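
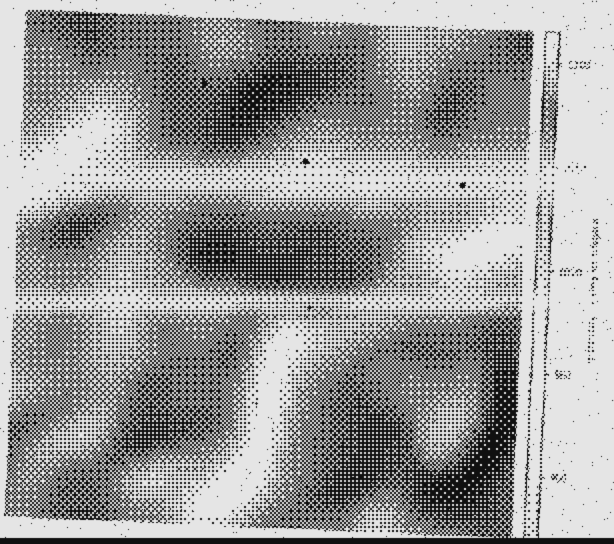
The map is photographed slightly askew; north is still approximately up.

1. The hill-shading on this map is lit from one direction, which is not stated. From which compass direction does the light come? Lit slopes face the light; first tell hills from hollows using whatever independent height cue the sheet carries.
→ NW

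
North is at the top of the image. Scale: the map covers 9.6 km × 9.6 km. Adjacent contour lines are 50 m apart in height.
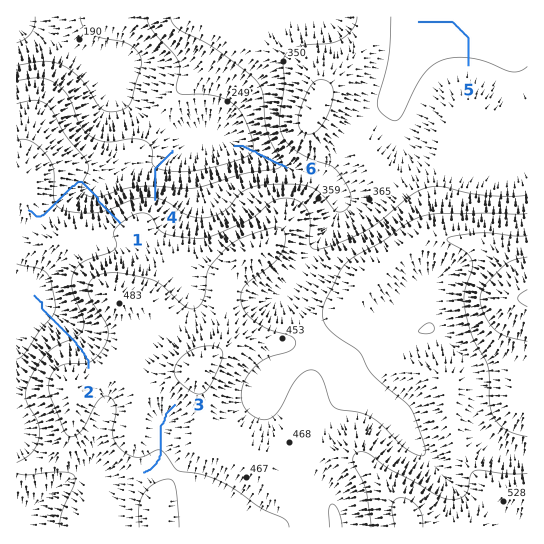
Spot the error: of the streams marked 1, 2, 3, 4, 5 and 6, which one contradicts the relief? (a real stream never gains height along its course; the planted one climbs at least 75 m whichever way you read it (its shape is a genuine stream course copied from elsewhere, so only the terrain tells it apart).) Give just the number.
1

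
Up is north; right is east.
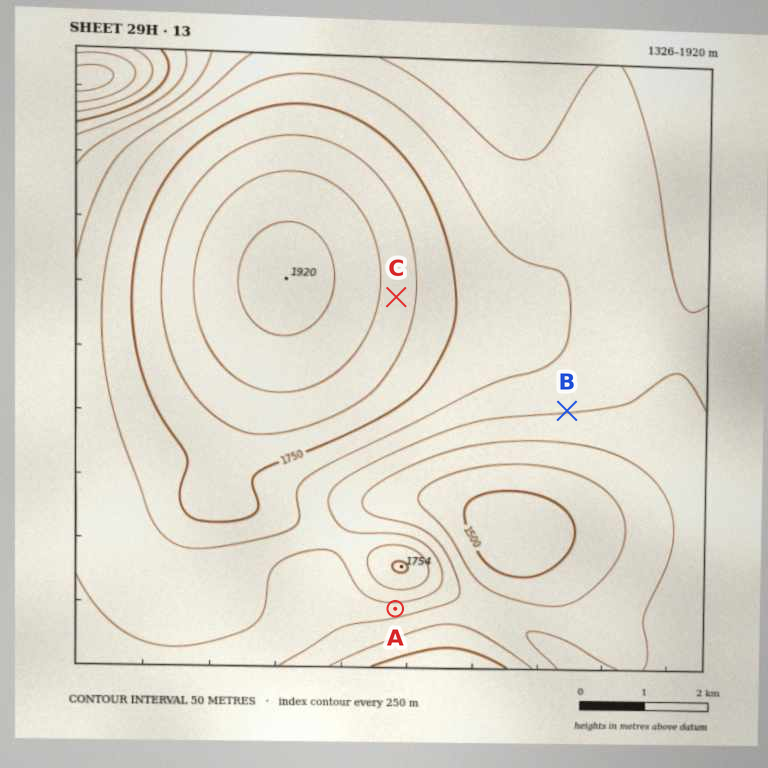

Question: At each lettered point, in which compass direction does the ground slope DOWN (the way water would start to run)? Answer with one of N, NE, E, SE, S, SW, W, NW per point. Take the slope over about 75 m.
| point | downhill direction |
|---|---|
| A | S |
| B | S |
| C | E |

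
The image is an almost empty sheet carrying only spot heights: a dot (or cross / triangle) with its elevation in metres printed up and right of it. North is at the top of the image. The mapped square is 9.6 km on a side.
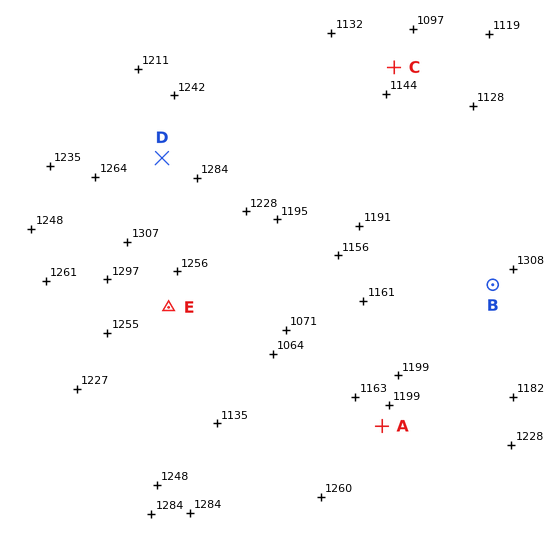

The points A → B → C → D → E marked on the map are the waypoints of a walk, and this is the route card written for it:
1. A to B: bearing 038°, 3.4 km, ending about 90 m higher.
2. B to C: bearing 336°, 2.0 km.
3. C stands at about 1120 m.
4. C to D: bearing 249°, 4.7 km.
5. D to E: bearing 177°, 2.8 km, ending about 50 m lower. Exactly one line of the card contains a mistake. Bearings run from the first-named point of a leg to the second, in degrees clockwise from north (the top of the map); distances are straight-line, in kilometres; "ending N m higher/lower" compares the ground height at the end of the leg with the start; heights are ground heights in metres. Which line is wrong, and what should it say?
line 2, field distance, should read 4.5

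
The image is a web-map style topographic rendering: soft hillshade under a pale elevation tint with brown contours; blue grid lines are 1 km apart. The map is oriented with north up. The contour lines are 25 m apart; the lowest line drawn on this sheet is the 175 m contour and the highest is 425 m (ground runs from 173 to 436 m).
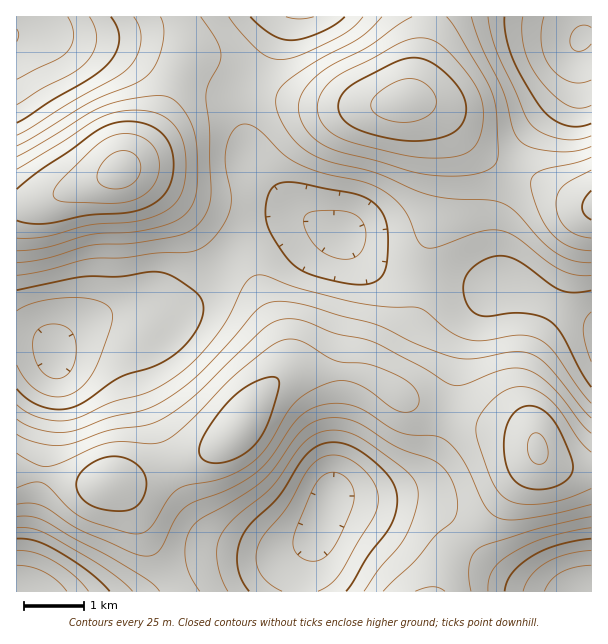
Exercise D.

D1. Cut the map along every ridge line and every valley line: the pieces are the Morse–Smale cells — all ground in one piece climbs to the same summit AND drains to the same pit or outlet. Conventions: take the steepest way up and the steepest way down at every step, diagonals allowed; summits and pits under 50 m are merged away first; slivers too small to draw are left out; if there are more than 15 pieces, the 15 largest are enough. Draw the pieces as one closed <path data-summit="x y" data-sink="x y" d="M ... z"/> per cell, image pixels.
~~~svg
<path data-summit="240 426" data-sink="54 354" d="M306 220l-24 3-36 17-16 14-28 36-28 22-7 0-18-11-12 0-14 5-39 18-13 8-11 10-6 12-6-10-10-6-21-2-1 135 25 3 49 10 30-2 26-6 58-22 17-9 20-19 19-30 21-20 13-6 56 2 19 4 17 9 0-10 23-42 7-19 5-36-28-4-21-9-23-22-7-9z"/><path data-summit="120 171" data-sink="54 354" d="M192 56l-6 3-30 69-14 19-23 25-80 30-23 4 1 130 21 2 10 6 6 10 6-12 11-10 13-8 39-18 14-5 12 0 18 11 7 0 23-17 33-41 21-18 37-14 18-2 6 3 4-1-22-14-30-31-16-22-7-50 5-16 4-8-31-17z"/><path data-summit="240 426" data-sink="326 510" d="M326 370l-32 0-13 6-21 20-19 30-14 14-14 10-67 26-34 7 14 12 6 9 19 44 25 40 36-18 43-6 29-8 21-10 11-10 16-38 40-4 20-4 24-10 10-10 8-18 12-38-36-12-41-26-19-4z"/><path data-summit="405 101" data-sink="54 354" d="M251 80l-5 9-5 16 1 20 6 30 16 22 38 37 22 14 18 6 7 9 23 22 21 9 27 3 2-2 0-12 5-20 13-31 5-27-1-41-5-15-9-15-17-12-38 4-45 0-22-3-27-7z"/><path data-summit="120 171" data-sink="17 35" d="M180 16l-164 1 1 188 22-3 77-28 18-18 22-28 31-72 0-17z"/><path data-summit="537 449" data-sink="326 510" d="M447 414l-15 45-6 11-10 10-15 7-21 6-48 5-16 38-11 10-35 14-46 6-17 5-28 15-3 2 2 3 257 1 10-29 6-11 41-39 19-25 21-23 6-10 0-8-3-6-11-7-50-12z"/><path data-summit="537 449" data-sink="591 335" d="M512 283l-9 0-6 3-16 17-15 26-8 22-4 38-6 25 76 20 11 7 5 14 5 5 22 9 24 1 1-147z"/><path data-summit="405 101" data-sink="581 39" d="M585 16l-154 0-9 44-7 27-6 12 17 5 14 8 42 42 16 10 15 6 13-27 15-21 19-21 10-17 7-36 9-21z"/><path data-summit="240 426" data-sink="17 591" d="M30 472l-14 1 1 119 150 0 8-4-3-9-21-31-19-44-16-18-5-4-33 0z"/><path data-summit="537 449" data-sink="587 591" d="M539 452l-7 13-21 23-19 25-41 39-6 11-8 29 155-1 0-120-16-1-19-4-12-6z"/><path data-summit="405 101" data-sink="300 17" d="M429 16l-144 0-19 38-16 26 7 5 24 11 36 8 58 2 30-4 7-7 6-18 10-42z"/><path data-summit="591 206" data-sink="591 335" d="M513 170l-13 30-6 25 2 33 4 17 7 7 84 40 1-116-17-6-36-19z"/><path data-summit="405 101" data-sink="591 335" d="M417 102l-3 0 9 6 11 12 8 18 3 17-1 43-6 23-11 22-6 35 28 2 28 6 32-3-9-8-2-9-4-41 5-21 13-33-21-11-17-12-34-36z"/><path data-summit="240 426" data-sink="591 335" d="M437 278l-16 1-5 35-7 19-23 42 0 9 24 18 37 12 7-25 4-38 8-22 20-32 11-11 5-2-25 2z"/><path data-summit="591 206" data-sink="581 39" d="M591 36l-7 1-4 4-4 13-4 21-8 21-29 33-9 14-12 25 0 3 4 3 21 7 36 19 15 5 2-1z"/>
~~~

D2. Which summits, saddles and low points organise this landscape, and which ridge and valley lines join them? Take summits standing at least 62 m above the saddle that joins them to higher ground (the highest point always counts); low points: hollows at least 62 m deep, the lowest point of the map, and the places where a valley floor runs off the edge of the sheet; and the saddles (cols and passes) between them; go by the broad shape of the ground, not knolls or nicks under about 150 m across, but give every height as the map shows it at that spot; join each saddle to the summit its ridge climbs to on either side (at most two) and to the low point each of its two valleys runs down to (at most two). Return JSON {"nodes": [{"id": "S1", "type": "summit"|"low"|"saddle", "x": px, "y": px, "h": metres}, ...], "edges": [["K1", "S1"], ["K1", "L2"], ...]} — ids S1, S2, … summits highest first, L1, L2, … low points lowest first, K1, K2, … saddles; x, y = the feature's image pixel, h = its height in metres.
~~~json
{"nodes": [
{"id": "S1", "type": "summit", "x": 120, "y": 171, "h": 436},
{"id": "S2", "type": "summit", "x": 405, "y": 101, "h": 412},
{"id": "S3", "type": "summit", "x": 537, "y": 449, "h": 404},
{"id": "L1", "type": "low", "x": 581, "y": 39, "h": 173},
{"id": "L2", "type": "low", "x": 17, "y": 35, "h": 175},
{"id": "L3", "type": "low", "x": 585, "y": 591, "h": 178},
{"id": "L4", "type": "low", "x": 18, "y": 591, "h": 179},
{"id": "L5", "type": "low", "x": 326, "y": 510, "h": 186},
{"id": "L6", "type": "low", "x": 54, "y": 354, "h": 191},
{"id": "L7", "type": "low", "x": 300, "y": 17, "h": 223},
{"id": "K1", "type": "saddle", "x": 41, "y": 474, "h": 352},
{"id": "K2", "type": "saddle", "x": 447, "y": 414, "h": 336},
{"id": "K3", "type": "saddle", "x": 513, "y": 171, "h": 319},
{"id": "K4", "type": "saddle", "x": 465, "y": 539, "h": 305},
{"id": "K5", "type": "saddle", "x": 251, "y": 81, "h": 288},
{"id": "K6", "type": "saddle", "x": 422, "y": 278, "h": 268},
{"id": "K7", "type": "saddle", "x": 233, "y": 251, "h": 264}],
"edges": [["K1", "S3"], ["K1", "L4"], ["K1", "L6"], ["K2", "S3"], ["K2", "L5"], ["K2", "L6"], ["K3", "S2"], ["K3", "L1"], ["K3", "L2"], ["K4", "S3"], ["K4", "L3"], ["K4", "L5"], ["K5", "S1"], ["K5", "S2"], ["K5", "L6"], ["K5", "L7"], ["K6", "S2"], ["K6", "S3"], ["K6", "L6"], ["K7", "S1"], ["K7", "S3"], ["K7", "L6"]]}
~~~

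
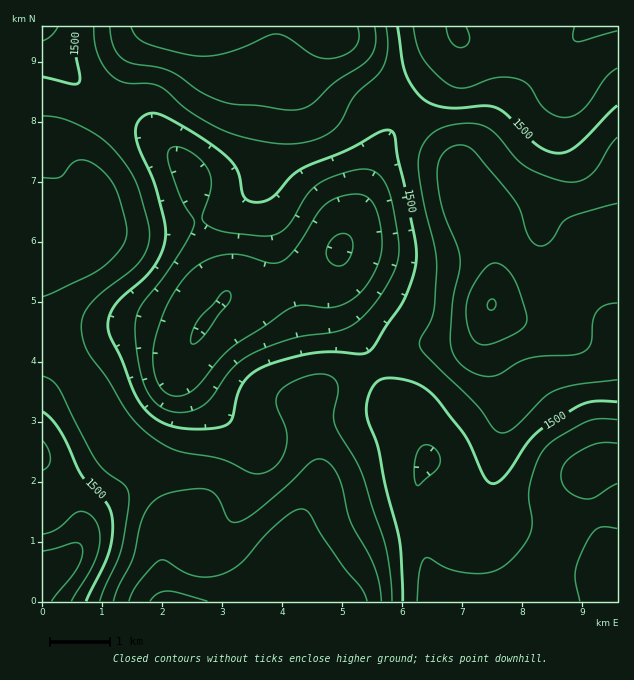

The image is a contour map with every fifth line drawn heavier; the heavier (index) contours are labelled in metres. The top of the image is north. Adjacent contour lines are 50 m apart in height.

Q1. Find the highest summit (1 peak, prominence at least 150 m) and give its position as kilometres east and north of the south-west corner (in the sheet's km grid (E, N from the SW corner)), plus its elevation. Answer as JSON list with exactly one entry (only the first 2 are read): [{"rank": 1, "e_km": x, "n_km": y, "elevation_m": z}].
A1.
[{"rank": 1, "e_km": 7.49, "n_km": 4.96, "elevation_m": 1702}]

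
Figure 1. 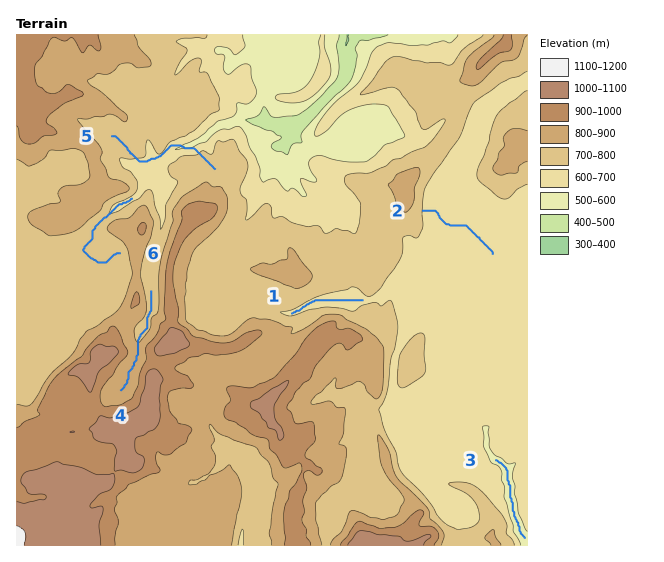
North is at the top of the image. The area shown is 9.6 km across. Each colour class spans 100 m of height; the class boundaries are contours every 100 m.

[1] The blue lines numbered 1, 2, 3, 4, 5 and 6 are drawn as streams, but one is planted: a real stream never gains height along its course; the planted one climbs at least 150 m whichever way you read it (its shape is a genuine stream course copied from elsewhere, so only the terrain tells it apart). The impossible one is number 5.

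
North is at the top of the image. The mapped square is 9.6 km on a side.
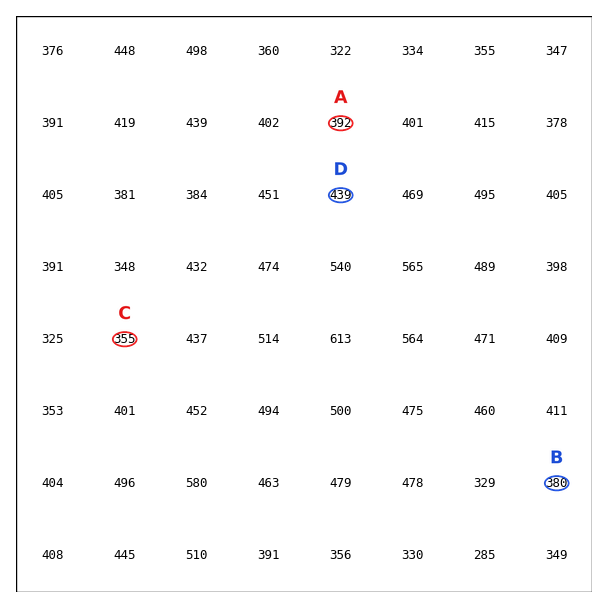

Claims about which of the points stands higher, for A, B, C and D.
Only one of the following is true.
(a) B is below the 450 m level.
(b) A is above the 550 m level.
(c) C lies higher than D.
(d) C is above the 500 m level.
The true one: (a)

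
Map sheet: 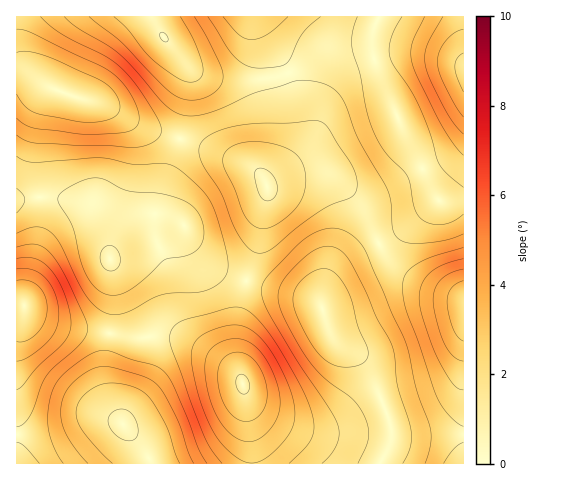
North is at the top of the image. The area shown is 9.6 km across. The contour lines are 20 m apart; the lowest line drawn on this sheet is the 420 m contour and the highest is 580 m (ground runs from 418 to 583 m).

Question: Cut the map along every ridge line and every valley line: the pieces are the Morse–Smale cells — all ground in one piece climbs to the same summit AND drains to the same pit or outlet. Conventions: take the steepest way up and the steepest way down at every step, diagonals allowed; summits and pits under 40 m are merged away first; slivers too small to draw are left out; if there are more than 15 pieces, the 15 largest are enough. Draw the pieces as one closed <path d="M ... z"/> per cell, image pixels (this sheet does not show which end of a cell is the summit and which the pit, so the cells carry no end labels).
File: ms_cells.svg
<path d="M371 38l-7 7-37 6-41 23-21 5-34 1-17-2-20-7-8-8 4 12 0 9-9 55 23 8 47 19 12 12 4 7 19-7 22-4 17 1 10 4 24 24 19 39 1 2 5-3 26-16 28-25-36-70-20-47-9-27z"/><path d="M248 281l-4 7-5 20-2 49 9 42 6 64 127 1 10-18 3-16-6-20-20-45-8-8-25-18-4-9-6-21-5-7-13-6z"/><path d="M378 244l-24 12-20 16-10 19-2 17 11 31 25 18 8 8 20 45 4 14 2 14-5 14-7 11 83 1 1-164-37-14-20-11-18-15z"/><path d="M21 72l-5 1 1 127 33-3 17 2 22 7 6 7 10 16 5 27 6-21 13-14 16-7 25 2-7-5-2-9 4-22 14-37 0-5-32-9-41-23-52-16z"/><path d="M113 333l-4 1-3 22 0 28 3 14 11 22 22 27 10 17 100-1-1-26-7-52-6-11-7-7-30-20-20-9-9-2-38 2z"/><path d="M153 16l-136 0-1 55 10 2 28 17 52 16 41 23 33 9 6-27 4-36-7-15-22-27z"/><path d="M24 305l-8 1 0 157 135 1-9-17-22-27-11-22-3-14 0-28 3-22-49-8-27-10z"/><path d="M161 214l-16 0-13 5-13 12-5 8-5 18 4 19 0 38-4 19 25 5 19-2 19 0 9 2 32 16 18 13 8 9-2-19 0-29 2-20 7-27-23-8-16-10-16-18-7-20-9-6z"/><path d="M463 16l-84 0-7 20 1 20 9 27 20 47 33 65 6 7 23-1z"/><path d="M50 197l-24 1-10 3 0 104 8 0 9 11 27 10 49 7 4-19 0-38-8-47-10-16-6-7-22-7z"/><path d="M319 174l-19 1-33 11 1 6-9 52-13 36 62 17 10 5 3 4 3-15 10-19 20-16 25-13-15-33-8-11-21-20z"/><path d="M378 16l-224 0 0 2 13 23 27 30 27 8 34 1 31-6 41-23 29-3 11-4 5-6z"/><path d="M180 138l-17 50-2 14 1 7 3 4 19 12 7 20 16 18 16 10 22 8 14-37 9-52-1-7-4-7-12-12z"/><path d="M440 200l-35 28-26 16 10 16 18 15 20 11 36 14 1-98z"/>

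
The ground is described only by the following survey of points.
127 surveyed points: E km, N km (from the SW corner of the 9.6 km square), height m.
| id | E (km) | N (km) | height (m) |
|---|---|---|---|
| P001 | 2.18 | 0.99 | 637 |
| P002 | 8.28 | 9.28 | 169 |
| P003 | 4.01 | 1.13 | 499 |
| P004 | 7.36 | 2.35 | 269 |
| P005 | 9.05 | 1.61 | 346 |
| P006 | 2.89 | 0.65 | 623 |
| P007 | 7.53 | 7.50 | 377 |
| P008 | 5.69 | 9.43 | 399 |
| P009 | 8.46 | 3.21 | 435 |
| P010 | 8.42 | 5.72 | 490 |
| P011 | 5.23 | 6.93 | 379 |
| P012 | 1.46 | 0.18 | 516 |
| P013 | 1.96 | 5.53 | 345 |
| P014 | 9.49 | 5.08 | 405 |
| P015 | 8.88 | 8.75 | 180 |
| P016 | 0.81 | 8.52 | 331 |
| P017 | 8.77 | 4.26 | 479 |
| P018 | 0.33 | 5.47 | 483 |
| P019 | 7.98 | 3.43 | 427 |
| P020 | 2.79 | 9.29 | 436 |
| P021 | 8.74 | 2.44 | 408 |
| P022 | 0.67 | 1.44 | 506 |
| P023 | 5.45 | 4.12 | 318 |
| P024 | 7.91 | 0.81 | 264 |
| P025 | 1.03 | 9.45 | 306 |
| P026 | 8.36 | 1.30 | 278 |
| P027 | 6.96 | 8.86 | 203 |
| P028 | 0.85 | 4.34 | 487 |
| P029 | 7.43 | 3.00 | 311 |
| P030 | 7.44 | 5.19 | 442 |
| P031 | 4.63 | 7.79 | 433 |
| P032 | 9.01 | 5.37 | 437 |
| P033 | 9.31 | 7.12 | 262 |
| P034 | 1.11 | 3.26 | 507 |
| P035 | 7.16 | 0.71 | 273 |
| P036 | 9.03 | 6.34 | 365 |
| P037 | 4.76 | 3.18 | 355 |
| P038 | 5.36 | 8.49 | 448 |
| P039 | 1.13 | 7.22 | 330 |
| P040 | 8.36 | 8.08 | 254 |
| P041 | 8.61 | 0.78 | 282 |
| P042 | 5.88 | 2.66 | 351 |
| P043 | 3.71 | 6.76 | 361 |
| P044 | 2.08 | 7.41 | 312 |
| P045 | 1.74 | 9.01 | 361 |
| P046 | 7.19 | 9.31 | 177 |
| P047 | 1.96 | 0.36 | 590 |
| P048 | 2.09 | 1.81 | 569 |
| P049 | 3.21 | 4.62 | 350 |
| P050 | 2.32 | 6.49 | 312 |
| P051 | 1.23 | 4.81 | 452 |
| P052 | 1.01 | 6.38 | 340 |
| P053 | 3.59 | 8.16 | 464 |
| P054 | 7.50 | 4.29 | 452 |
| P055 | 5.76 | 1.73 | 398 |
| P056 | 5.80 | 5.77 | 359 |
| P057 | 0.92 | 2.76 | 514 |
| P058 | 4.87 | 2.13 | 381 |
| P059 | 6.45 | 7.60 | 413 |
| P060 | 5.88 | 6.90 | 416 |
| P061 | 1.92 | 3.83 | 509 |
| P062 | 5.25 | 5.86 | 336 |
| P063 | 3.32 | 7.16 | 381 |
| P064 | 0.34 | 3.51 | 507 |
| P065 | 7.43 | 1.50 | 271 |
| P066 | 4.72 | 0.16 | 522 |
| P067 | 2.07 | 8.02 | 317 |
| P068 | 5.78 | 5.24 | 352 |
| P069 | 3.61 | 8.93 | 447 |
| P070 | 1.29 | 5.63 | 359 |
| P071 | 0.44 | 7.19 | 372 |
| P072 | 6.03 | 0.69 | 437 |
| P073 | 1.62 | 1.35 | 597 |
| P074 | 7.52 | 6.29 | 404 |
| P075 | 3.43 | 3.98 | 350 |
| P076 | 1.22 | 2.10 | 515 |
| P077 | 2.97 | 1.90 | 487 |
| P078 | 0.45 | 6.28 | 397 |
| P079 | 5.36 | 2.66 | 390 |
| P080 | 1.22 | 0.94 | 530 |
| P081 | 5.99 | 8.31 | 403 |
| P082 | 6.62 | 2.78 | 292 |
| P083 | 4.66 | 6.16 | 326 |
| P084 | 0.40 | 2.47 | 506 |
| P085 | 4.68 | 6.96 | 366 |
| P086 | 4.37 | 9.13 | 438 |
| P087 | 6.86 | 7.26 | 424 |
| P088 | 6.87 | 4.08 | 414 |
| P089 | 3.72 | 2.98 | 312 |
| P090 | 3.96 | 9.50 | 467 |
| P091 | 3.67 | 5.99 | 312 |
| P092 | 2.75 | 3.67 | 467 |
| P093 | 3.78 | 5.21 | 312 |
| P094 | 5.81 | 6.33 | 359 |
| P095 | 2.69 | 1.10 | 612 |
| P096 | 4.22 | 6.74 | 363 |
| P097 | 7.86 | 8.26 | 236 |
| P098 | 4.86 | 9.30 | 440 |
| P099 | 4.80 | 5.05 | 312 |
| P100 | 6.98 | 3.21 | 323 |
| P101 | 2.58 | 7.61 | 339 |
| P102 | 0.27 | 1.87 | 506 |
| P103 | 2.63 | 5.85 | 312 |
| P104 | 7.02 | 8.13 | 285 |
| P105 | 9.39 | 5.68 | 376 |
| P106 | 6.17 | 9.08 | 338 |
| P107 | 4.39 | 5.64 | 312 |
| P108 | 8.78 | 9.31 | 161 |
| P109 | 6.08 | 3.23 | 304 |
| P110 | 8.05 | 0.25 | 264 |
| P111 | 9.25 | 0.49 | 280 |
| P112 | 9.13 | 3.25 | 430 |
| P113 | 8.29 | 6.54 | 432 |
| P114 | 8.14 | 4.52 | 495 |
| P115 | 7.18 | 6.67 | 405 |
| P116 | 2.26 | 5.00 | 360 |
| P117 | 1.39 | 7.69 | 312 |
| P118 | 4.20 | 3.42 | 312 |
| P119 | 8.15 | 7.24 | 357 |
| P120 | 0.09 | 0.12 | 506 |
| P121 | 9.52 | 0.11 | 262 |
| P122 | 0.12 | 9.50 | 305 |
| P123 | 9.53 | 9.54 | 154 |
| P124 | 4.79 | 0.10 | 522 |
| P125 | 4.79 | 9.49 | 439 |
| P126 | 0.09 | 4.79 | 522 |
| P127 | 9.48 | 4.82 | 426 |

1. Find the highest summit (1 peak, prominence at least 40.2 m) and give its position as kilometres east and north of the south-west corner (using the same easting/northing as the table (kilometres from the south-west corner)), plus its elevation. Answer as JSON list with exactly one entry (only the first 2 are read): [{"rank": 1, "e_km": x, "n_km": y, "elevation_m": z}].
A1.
[{"rank": 1, "e_km": 2.26, "n_km": 0.91, "elevation_m": 637}]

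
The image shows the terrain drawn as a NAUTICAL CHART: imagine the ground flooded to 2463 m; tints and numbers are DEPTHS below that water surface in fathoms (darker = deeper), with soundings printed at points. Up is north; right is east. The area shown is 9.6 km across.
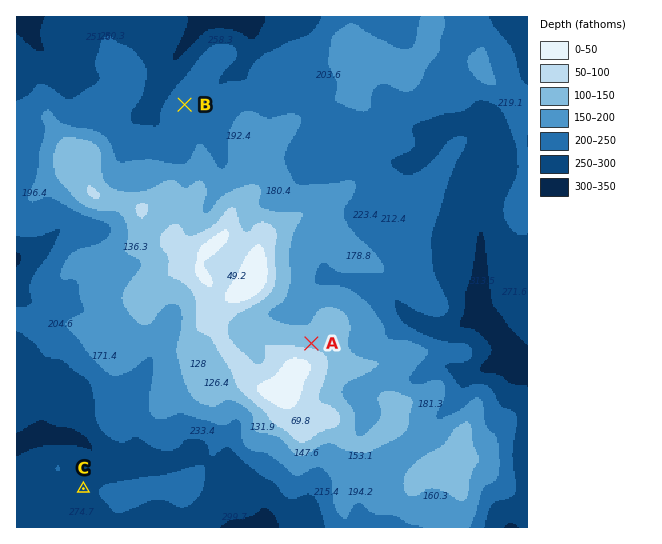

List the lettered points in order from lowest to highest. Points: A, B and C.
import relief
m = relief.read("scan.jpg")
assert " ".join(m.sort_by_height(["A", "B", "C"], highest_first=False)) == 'C B A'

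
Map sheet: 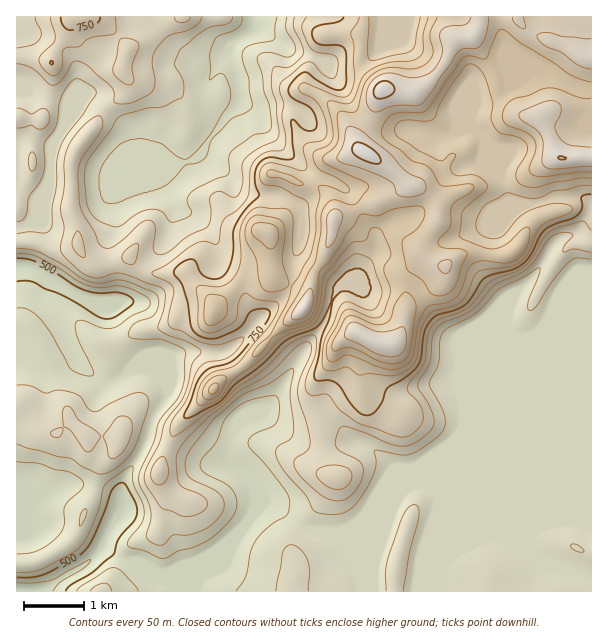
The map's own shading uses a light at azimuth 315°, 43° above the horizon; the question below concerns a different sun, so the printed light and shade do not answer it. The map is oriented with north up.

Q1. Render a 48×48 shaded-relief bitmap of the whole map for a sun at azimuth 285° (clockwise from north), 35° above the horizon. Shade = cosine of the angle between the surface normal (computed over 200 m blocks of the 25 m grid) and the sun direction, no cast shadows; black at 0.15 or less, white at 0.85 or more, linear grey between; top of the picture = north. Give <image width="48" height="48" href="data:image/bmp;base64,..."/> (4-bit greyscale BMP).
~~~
<image width="48" height="48" href="data:image/bmp;base64,Qk32BAAAAAAAAHYAAAAoAAAAMAAAADAAAAABAAQAAAAAAIAEAAATCwAAEwsAABAAAAAAAAAAAAAAABEREQAiIiIAMzMzAERERABVVVUAZmZmAHd3dwCIiIgAmZmZAKqqqgC7u7sAzMzMAN3d3QDu7u4A////AGaL3cl4iJmaqqq6qYmZmrl4mZqpmZmZmWVGrNuIiZmZmru6qYiZmrpomaqpmZmZmZhkR8ypmYiZmru6qYiZmbp3mZqpmZmZmbu5U2vKqXd3iau6qYiZmbt3mZmZmZmqmarMpDndyXd2aKu7qZmZmauXmZmZmZmqmZmsxya97JiGVYq7qZmZmauniZmZmZmZmZqryUON7amHZWiru6mHiZu4iZmZmZmZmZmrymN87KmYZWiau7qGWJqpiZmZmZmZmZmau4R824iId3iau7qWRomZmZmZmZmZmZmZqpZs/GVoiImrzLuXRHmZmZmZmZmZmYmZmpdI7XRXiZq8y7qYZXiZmZmZmZmZmZmZmZlkvpRWiZq7u7qYiIh3iZmZmZmZmaqZmZqEfcZFeKq7u7l3iZhlV5mZmZmZmaqpmZqmbOkzV5qrzLmImZl1RYmZmZmZmZmqmJuoav1xFYmrzLmaqJmGRXmZmZmZmYirl5u5d9/mAEib3amrqImGVomZmZmZmYiamIq6l6//QAR53bmrqHdlZ5mZmZmZmZmZmZmqmZ3/swE2vtmamHUzWJmZmZmZmamZmamJmZz+24ITffyImYUQJomZmZmZmamYmqmImZvcvesgOf+XmYYABYmZmZmZmZmIm7mYeJq6id+hFN/pmpcQBYmZmZmZmZmIq6q7qZq5ZGzqIV79qZkwA3mZmZmZmZiJqYrNzMvMhEbfwwb+mLxgATWJmpiZmZmZmIm8zuzepUae/AC8it2UMxAnmqiJmZmZiIiave3dp3iJ3lB6m+2ohjACerh5mZmJqXZ5mrzKqpq4nZFJm9ypqEIRNqp4mZmauoZ5qruYrMu4jLMmnNyqqUJEITmGiZqrupmpisyonNy4a9gki8y6qXVoYQOXaImruXm6d7zJnOymWuxDebzKiZiJuAB6mZmsyHi8lpvLve2mOO50aKu6h3eJzFAoqpm8yGist4q8zf63SN+lZ5qrp0WJrKQkeXi9pWmruYq8zO65id+3iHiauEV4mrqGRHi9lGmaqqu7us26qs25uph4mGVXiZmYZYispGmZmau7us66qqqau7qXeJhmiZdndqeMlGmZmZqru9/qmZqqqqqYZ5mHrLhlVrh8pFiZmZmavN/qisy5mYd4eIiZrNyXZrh8xTeZmZmZvM3bzd3cqGZ3mpiJm97Jmah72TR5mZmIq7vN7b3+p2eImamJms24mZhozHRomZqHmrq+6639l2aIiJmrqaqHiYl2nLdniZmHiarO2r3sqWV3Z4m8y6mHiJqHmrqHd4mIiJvO2r3L24Z1NYmszLuXiKqXibuodniImJve66md/qiHMmm7urupmZqmaaupdnd4mJvd7Ieu/8mZcze7qaqpmaulWaundnd4iazMzJi93cqrtzWqmZmqqqy3aJq4Znd3eby6vbm9ubu822V4iZqqqqvKh4m5dmd3eKuqvdqbp5q97JdliqqpmarMl3iJmHZmZnm83duql4m+7Kl1iqmZmarMp2Z4mahVZUes3cu8qImt7LuXmZmpmQ=="/>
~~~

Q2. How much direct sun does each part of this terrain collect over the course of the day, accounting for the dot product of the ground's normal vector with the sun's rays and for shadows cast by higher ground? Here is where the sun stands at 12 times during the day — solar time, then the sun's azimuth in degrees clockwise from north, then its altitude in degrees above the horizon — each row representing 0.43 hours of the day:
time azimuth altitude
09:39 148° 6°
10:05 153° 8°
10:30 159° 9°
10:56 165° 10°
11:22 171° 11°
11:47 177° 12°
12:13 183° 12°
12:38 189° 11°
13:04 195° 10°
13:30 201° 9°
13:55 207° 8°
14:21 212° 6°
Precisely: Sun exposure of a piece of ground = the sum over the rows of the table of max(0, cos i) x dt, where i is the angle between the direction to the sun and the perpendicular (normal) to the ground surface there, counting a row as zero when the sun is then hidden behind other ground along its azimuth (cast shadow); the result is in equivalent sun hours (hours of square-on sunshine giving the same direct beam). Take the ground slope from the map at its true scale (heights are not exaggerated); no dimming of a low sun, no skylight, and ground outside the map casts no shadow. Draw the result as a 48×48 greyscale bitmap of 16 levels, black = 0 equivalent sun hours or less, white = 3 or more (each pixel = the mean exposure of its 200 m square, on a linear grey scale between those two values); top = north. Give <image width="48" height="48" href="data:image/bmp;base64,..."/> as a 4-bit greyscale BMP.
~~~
<image width="48" height="48" href="data:image/bmp;base64,Qk32BAAAAAAAAHYAAAAoAAAAMAAAADAAAAABAAQAAAAAAIAEAAATCwAAEwsAABAAAAAAAAAAAAAAABEREQAiIiIAMzMzAERERABVVVUAZmZmAHd3dwCIiIgAmZmZAKqqqgC7u7sAzMzMAN3d3QDu7u4A////AKpiERIzIjREMzREREREREVUREREREQzNP7YIAARNEREQzREREREREVURERERERERTScowATWJZURDRERERERDNUREMzNERFZwAFqSA4qpiYVDM0QzRERDJVREQzM0RWVBABOHMSV3iZlUIiIiNEREJFREREREQzIkMzNYUgE2iImFMhE1ZlREM1RERERERDNERERHcyNWd3d2QyNGiIZEMkVERERERERFVDIUZWd2VEM0RERWiqhUQiRERERERERFVUIjd4mWMAASRFeJmpl0RDRERERERERGZnd4q2R2MAATRniYZVZ1RERERERERERIiJmYi3ETQyM0Z3dSEAJFVURERERERERJmph2WIITZmVVZlMSIQAnq5VERERERERGd3ZlVWMkiHZUQyEkRDSLu7pkRERERERFVEUyM0Qzi5dUMhNFVYzJiIh1RERERERGQjQQESUxOtuFQzRVVqqXVVQ0RERERERFMzIhEBMxA9/pZUVmZ4dlQiIkRERERERBIhASEBIiElzeynVXh2VVQhE0RERERERAEhESQxESIhF+7KUlqWZoqWRERERERERCNDM0ZkMzMwAG3acie4et7rhURERERERERDNGZmQzQgAAXclCSrvdy4ZERERERERFRDRmVXh4l2MABLyVNs2mZmVERERERERFQzVCAUibqc2kAG/8MVUQA2d1RERFRERDIkQQAAAUZWqnIBj/QRAAA3vepURGVERBIzEAAAATRERVZjE5UgAAEmv/+1RFZERCIhElVEVkNTAleoMCQgAAEkm7q6VDVURBISff/t3JdRAEZ3QRQxACRFZ4ecyUN1RBJr3brLhVUwACVUERdjEURWdmee/8RnRKvtpzNnMAARADVUEReodjJWQkir3+lImex1ZSESUgABEkd3MSSZl1VEIAEhFJpUmxESMzIANBAAJFeGQjNohmUiVSAAAEq2RUM0UhAAAiEAIiIRM0RXaHMiR2MiIBjvx2RFQQAQABIjMgAAE0MjaZhlREZTMhFZt0RDMyIhABNFMQAAFVIAI1m6Y3qXVFQQFUZDRDMzMiIRABI1eGIBMzVmQiV2aKuqq1dURENEREMhATN5URNpmZchIQABRXrd3kVEVlREREQyIzIAAEm6u3IAAiETQias3UNDOZVEREVUMxAAAkEldBAAATVEQyNCElRTFJhlRVZkMhEAAgASEAABIhFFeHYwAJeUEEh2VWVVMhEAMgFCATM0VURXrLgzIkNEMQWJh2VEQyESQjVRFXirhERFVlVVVAAUMhSLqXVDRCI0RncgJ6vMlkREIQEjNDNGRDRoh2UyMzRWaGEAFHdmmWRGQQAAI1aad5mGVEQ0MjREEQAAEBEASZVWRDITV5qpiHVUMzNFMkZSAAABMAAABpmWRERXmlQjeWQ2VVVUMkQgAAETMAAAE4y1RFeZdSEDh2ZCVnZlVDAAA3qWMQAARXqWVpl0IkNGiZhBJIqpiWICV1NEMhABMyJGeXQjNERWZ3ZDRFiYmWMzMxABIiERIRE1ZkM0RA=="/>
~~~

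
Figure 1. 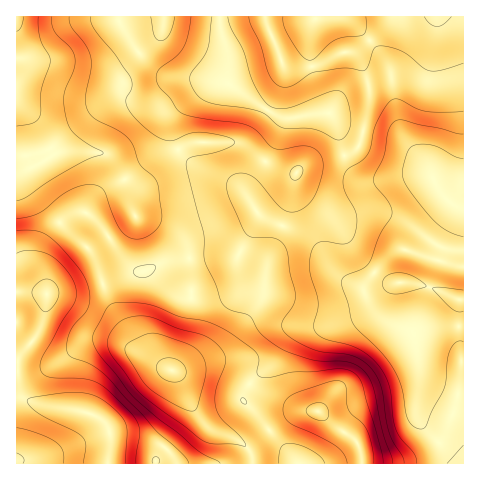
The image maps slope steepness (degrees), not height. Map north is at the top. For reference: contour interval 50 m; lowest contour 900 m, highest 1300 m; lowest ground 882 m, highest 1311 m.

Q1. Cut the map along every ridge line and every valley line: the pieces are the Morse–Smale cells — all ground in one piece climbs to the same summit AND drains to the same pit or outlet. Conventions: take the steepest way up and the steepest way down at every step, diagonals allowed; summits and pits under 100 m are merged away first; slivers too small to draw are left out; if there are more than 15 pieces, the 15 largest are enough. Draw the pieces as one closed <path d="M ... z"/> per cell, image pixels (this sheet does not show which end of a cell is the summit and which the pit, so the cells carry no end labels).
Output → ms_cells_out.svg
<path d="M463 16l-344 1 1 7 17 28 23 20 14 5 22 1 24 5-10 2-9 6-27 24-2 18 3 10 4 9 13 11 45 22 11 12 11 20-22 39-36 0-27 4-14 3-15 9-7 0-11-9-18-25-21 11 8 14 11 34 28 49 25 19 14 6 4 5 12 27 10 16 11 11 21 7 13 8 6 7 2 12 211-1z"/><path d="M118 16l-102 1 0 155 18-6 27-15 40 1 8 4 18 27 8 34-27 20 19 26 11 9 7 0 15-9 14-3 27-4 36 0 21-35 1-6-3-5-19-25-50-25-8-8-7-19 2-18 27-24 9-6 10-2-24-5-22-1-14-5-23-20-17-28z"/><path d="M84 212l-13 2-9 6-10 10-9 14-3 6 0 14 5 15 1 14-30-1 0 171 236 1-1-12-6-7-13-8-21-7-11-11-10-16-12-27-5-5-30-18-8-7-28-49-11-34-8-14 11-5 9-8-10-14z"/><path d="M88 151l-27 0-27 15-18 7 1 118 29 2-1-14-5-15 0-14 12-20 17-14 9-4 11 2 20 22 26-19-8-34-12-19-10-10z"/>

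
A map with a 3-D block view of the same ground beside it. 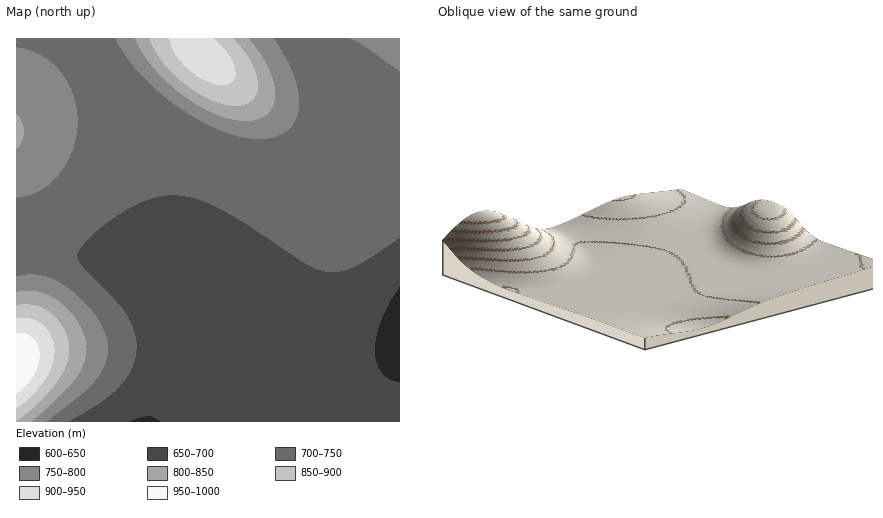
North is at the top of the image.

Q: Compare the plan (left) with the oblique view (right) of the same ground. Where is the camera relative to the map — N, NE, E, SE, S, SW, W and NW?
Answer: SE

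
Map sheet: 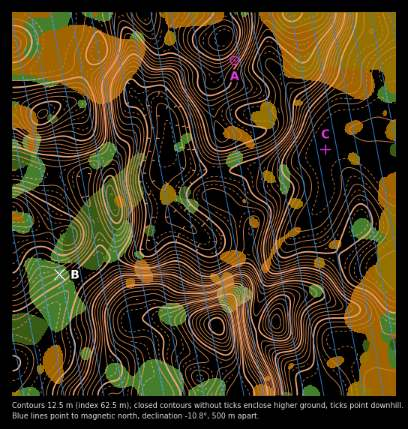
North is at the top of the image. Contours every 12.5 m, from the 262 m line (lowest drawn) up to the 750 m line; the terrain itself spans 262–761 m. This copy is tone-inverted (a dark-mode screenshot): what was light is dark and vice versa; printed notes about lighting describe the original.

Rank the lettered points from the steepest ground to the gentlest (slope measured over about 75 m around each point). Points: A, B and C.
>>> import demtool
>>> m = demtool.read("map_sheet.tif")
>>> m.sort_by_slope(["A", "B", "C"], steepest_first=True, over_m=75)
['A', 'B', 'C']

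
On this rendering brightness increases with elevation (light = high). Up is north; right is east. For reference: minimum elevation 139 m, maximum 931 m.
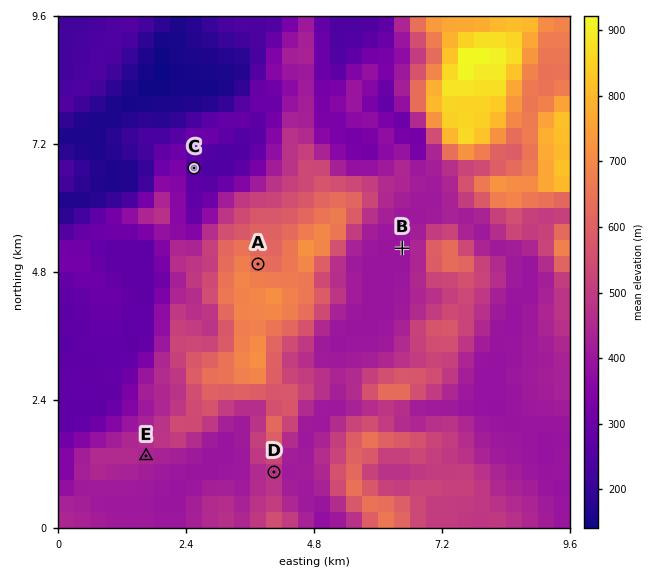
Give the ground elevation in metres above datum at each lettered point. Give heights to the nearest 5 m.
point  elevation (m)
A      635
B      400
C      260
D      485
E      440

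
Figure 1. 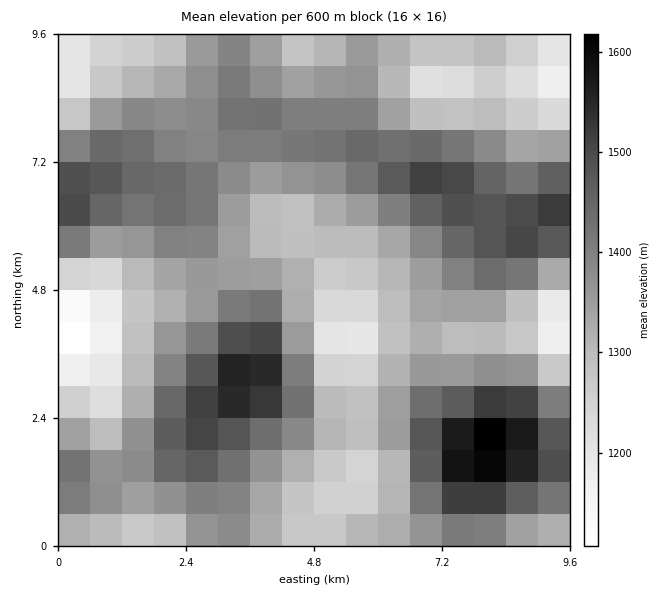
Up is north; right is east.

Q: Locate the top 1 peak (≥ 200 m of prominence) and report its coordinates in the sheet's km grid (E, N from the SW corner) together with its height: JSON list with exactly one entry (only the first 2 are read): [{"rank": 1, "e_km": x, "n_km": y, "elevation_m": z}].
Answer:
[{"rank": 1, "e_km": 7.96, "n_km": 1.84, "elevation_m": 1639}]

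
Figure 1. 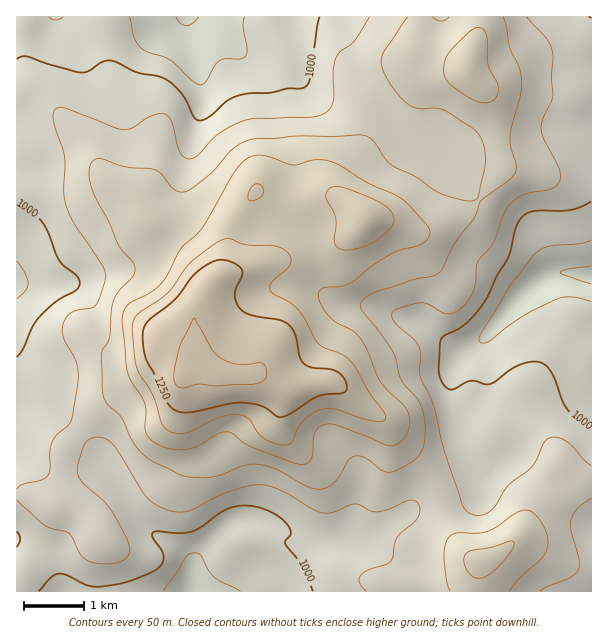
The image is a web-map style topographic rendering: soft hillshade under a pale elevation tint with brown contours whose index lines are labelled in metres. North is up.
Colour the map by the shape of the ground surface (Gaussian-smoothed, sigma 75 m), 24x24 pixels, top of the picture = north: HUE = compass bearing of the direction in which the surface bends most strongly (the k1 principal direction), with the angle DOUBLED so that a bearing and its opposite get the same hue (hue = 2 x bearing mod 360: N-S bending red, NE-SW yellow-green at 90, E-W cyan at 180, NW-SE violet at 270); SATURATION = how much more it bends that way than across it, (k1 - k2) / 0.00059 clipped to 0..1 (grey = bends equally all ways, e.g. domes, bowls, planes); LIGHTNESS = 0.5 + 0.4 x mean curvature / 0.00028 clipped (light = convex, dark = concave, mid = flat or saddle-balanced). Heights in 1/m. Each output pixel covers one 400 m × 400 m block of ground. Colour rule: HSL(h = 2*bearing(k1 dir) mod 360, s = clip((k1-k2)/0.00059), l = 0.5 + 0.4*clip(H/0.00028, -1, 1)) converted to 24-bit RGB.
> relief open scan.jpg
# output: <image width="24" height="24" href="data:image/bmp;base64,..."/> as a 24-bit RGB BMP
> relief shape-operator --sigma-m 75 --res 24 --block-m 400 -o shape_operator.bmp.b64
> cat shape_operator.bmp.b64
<image width="24" height="24" href="data:image/bmp;base64,Qk32BgAAAAAAADYAAAAoAAAAGAAAABgAAAABABgAAAAAAMAGAAATCwAAEwsAAAAAAAAAAAAA7OfZcTObjzcxqqEkgp0lvbYzJJQwFShdsLtrXYhohmJ/VUt6hbWqnrPLmarXoZTTbFzQSxrG2bup2ciwrYBvSUtnXqCYmbfJ3YBoiSN7rW/C3s3izfP3m7Xv7TLQCzZIwaWNo1+ZWHyWY72/VMCMhKNffGNNn1tTZlWAIjCS2vHq5tP48rfneY3FftDVX5fBdkYincFULNnB2fLby1pzMAMSsBMNPswxB2AzWaK/mk+9gzg2kHgkT3UpcIRMT51ZY1+WJdmvQPtbSSiE/Mnh6r3lr2OHWzs3iMTkzeXpWbPGs8lkdwdTtzCltL2rzZeTP2csGjcOX1woZz81x9RePK9mTZJrc6E+M1Y8hM08WJIqESIerb0o6nhXxkFzqEdwj5TFtmVKjpRejllUbhtzpYdnuZyJwHqjzozHRWejSzVenZBJqu+uc5y5MC+Dy6dxPXlrZ+BxVGiWMEhnRKhvymZpvj9ToLXNfD9ByJV3oaduXzteZxhW1IIppKsaO6Qku2O2vhiXdytRpv+5dOjNlD2QTR9M5tZlSc16SN+SVy2Cj1tsNHFBdkhB5uvPbMfUY3KGp7iIzFB8aiVfIzut77Pw6sjFnM9YDCcadRig2efyp/+QIhETQwwfjmQ81vrRmunBHpe2MRxqroendm6gOb6nneaLkEVua3dlgpthqzqlyoLDI3qZYRI9/9ex4H+WlS2rBlAwe+sf/KmKMxdOK6qvzP/00fb64NrsLg6YQSx7aJiSpXZ/bK9Wi5Q/fmdQbIyXdJt8QDNxx6iOcwB1K4+Y6PbVnJXbzLP1rrP7iNjx1dz2zbb/zPn/de7QZn86to4sNwxPakizVW+ntoCls5uTcpGSj2tjf2CeklNVRzNWZctYQQB+4/jTnuiIo3uYdbC2gHWwxruZL7BEJsXJ4cSvrjllmVGEv2ZYL11tG2pYdVCVm4Buu4mEol+BnnyKdEakwFzHhr/XCz3iHQNs7/bVj7aMprKCV5l9W4iixqO4z9+/IGZvmXFHv6qWWWy0yWCxqwA7MVgGBS4Xf55omoJzr3SChJ5zTWusaXvO1OzvQABohP/40uX5/8D03KqTUrVVNJuFabaL252EdDZ6Z4Yom3sRMA4DLRUGyiA87OTEBnZDAUsyrHmvt4S1xKjPZXExTnEWPzYLGVVjcvU4CykKqiFd/8zP3JZzO2MlMEISlG0OUxQWsVccjVwqaUqbVlukT9Wg6uDW0ZbUCUQ2AUscTs9gjNVJVFF8p1dUenFHP3Uwd5oUOWoeAkIl4Oya+tHm0pv6qWPfmXq9eju0wJiHoXRXXXeJdm2UadJuW5pJ0zk/jm6wHWxrJi8EPzYATkpojW1umG2IZ3yUrqWSc7BjDKpoFm0j/7ISa0YfoVdHqFN1bUKg6mbK6puHNJiJcb7Dts6hZkeBtsV+Tquybiehi1+4mam3VWZ0X4qQmIKQcJmQga+YvuDQU4e/JkBo1nhvxndiaHhVlGVmVll5OziO1/TizNP/ZqXzrXjWvVnh47OhbDQ3MyI2g4lOhqNmf4m/R1y3pX6plK2KgtmvlbeAQGyNQjKgVU2l77e7isnIRWjPnmfSrP/xmvHB1C+WoS5taz5Ni0pk33eJ60ChOEyjgdrHc6nIh45jRVNqcY2kx+7Tcp/CvIeSQJKhJThyUU6U5N/N3b/YQTCEcsSTrNdfYTQbWTolgkA5e1lje3J+k3GJ47jQiqrpkp7OZlukmoWcW1OCUtd0l9F4YEpcq39Pwr8+DixSVquUitd9xWeOjG7Ei6C7uD5lpUpdfF1vfmptfn95eWt4jXhdqd5uXHZzh19uim94g2RefLmhhtaplmRoektwmpl22t+cADBPpaFmiLhVd4dcepJlgkBhtiZEuHNbhmV+j25ed2ZXczEvorUvqeFZRl5Yb1JLkpJQerSfh9irbpOYg0Vub6CWirK03evUCgJQUZs/ma5zg11Qdmw5Pxkux344ubqFizlorHxgfjRlplFIvvDFmMumQl6cWUyptaCzutrGdI+pgUx+n2ygd8iedMK5zZhqMQc8brhQfn9EiDItnIlLOyRnttygnD2ArXKciZ+rVyzd2fLskOq0wIW9a0acS1+Dm7CHwNpMclFlflR2nbNneclGN2M2nC41Vy9/sat3ZzRSg7ZnUXe2MjCTp82Gbkyuo5O4wpmfGY/X6sO547ODP31ul1StX2elrpaE0OGkNkN3jF+Aur6Ou7J0Q1NkS3BIQUBzoVRce2url82VPS9+VH62ZbxvYV+TbnCN19ShMFhwqahF9+XUVHC6TleacX6plpC6"/>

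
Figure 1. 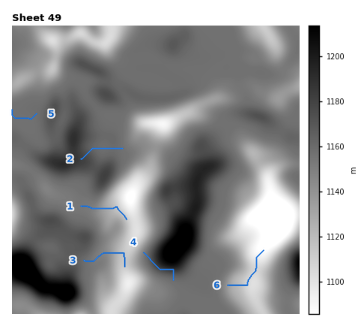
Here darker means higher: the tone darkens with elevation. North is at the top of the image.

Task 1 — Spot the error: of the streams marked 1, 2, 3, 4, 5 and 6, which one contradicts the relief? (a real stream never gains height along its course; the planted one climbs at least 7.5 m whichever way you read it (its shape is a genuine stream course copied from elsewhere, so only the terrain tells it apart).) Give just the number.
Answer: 4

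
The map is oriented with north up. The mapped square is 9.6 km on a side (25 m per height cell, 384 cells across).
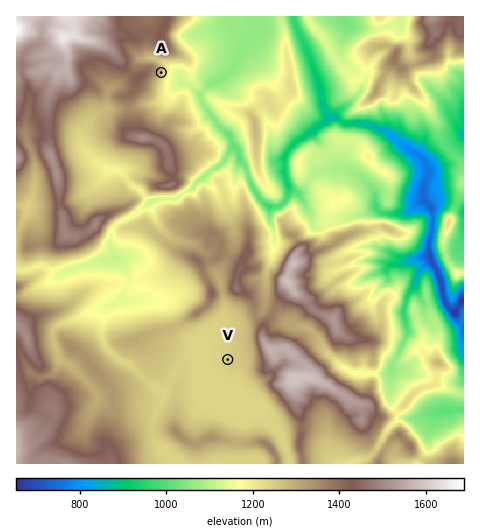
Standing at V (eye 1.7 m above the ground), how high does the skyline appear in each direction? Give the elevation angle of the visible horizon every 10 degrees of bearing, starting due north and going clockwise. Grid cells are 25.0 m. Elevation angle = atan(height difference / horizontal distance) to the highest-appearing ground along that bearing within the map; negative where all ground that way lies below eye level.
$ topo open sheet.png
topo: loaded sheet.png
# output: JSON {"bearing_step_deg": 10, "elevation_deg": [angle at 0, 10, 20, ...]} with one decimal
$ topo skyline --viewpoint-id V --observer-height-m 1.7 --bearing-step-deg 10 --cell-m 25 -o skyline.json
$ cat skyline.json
{"bearing_step_deg": 10, "elevation_deg": [4.1, 7.7, 6.0, 5.1, 9.0, 13.5, 18.0, 19.2, 18.8, 17.0, 14.0, 13.6, 11.0, 5.2, 4.0, 0.7, 2.7, 1.5, 1.8, 2.9, 2.3, 2.6, 2.4, 3.5, 3.3, 3.8, 3.1, 2.9, 3.1, 1.4, 1.3, 3.1, 4.3, 5.5, 5.2, 5.2]}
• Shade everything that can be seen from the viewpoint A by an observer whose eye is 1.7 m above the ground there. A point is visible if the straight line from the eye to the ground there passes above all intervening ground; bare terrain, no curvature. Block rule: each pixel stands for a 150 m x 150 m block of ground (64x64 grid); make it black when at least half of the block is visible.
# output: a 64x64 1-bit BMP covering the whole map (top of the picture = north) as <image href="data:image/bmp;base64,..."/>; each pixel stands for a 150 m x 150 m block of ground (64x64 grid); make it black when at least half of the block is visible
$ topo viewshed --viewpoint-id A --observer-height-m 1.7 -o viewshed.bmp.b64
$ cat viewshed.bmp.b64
<image width="64" height="64" href="data:image/bmp;base64,Qk0+AgAAAAAAAD4AAAAoAAAAQAAAAEAAAAABAAEAAAAAAAACAAATCwAAEwsAAAIAAAAAAAAA////AAAAAAAAAAAAAAAAAAAAAAAAAAAAAAAAAAAAAAAAAAAAAAAAAAAAAAAAAAAAAAAAAAAAAAAAAAAAAAAAAAAAAAAAAAAAAAAAAAAAAAAAAAAAAAAAAAAAAAAAAAAAAAAAAAAAAAAAAAAAAHAAAAAAAAAAYAAAAAAAAABAAAAAAAAAAAAAAAAAAAAPAAAAAAAAABwAAAAAAAAAAAAAAAAAAAAAAAAAAAAAAAAAAAAAAAAAAAAAAAAAAAAAAAAAAAAAAAAAAAAAAAAAAAAAAAAAAAEEAAAAAAAAAQYAAAAAAAABBgAAAAAAAAEDAAAAAAAAAYMAAAAAAAABg5AAAAAAAAGD3AAAAAAABYY+AAAAAAAJx4PAAAAAAAHGAAAAAAAAAcYAAAAAAAAAgAAAAAAAAACAAAAAAAAAAIAAAAAAAAAAsAAAAAAAAACgAAAAAAAAAGAAAAAAAAAAYAAAAAAAAABAAAAAAAAAAMAAAAAAAAc5wAAAAAAAHg3AAAAAAAD8IcAAAAAAAPwHwAAAAAAAf4fAAAAAAAA/D8gAAAAAAA8f8ABAAAAAD7/yACAAAAAf3/cAMAAAAA/P/gAQAAAAB4/+ABoAAAADh/4AHgAAAAeD/gBMAAAABgD+AOQAAAAIAH4AdCAAAAAAHgBwYAAAAAAOABjwAAAAAAQAHPAAAAAABEAw4A=="/>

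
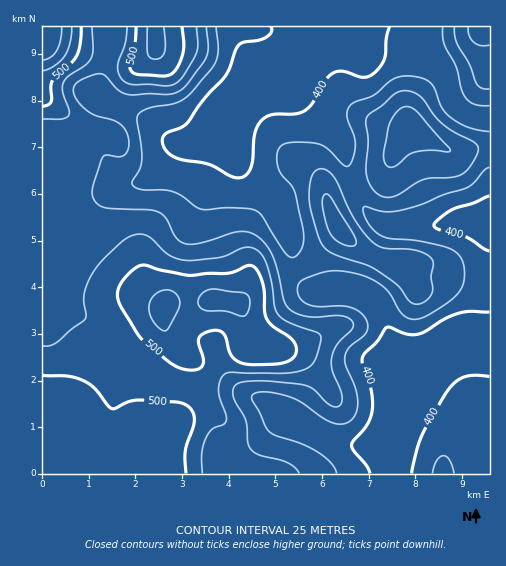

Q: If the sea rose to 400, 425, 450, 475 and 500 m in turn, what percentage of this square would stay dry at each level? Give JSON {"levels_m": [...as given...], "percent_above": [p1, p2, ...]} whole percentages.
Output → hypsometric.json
{"levels_m": [400, 425, 450, 475, 500], "percent_above": [85, 63, 47, 27, 14]}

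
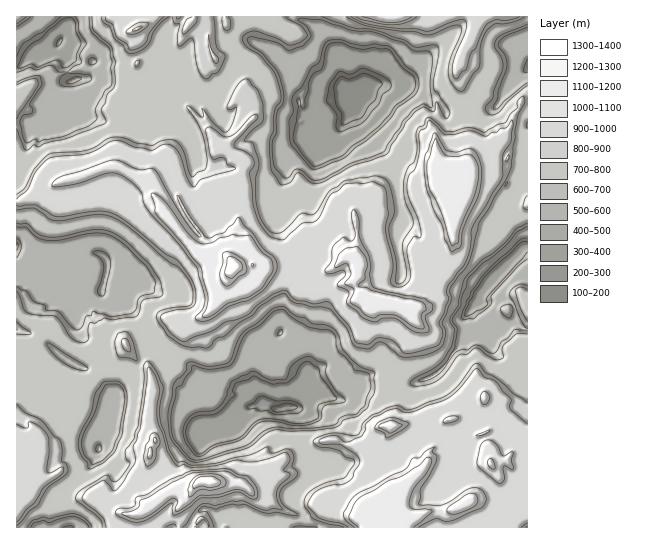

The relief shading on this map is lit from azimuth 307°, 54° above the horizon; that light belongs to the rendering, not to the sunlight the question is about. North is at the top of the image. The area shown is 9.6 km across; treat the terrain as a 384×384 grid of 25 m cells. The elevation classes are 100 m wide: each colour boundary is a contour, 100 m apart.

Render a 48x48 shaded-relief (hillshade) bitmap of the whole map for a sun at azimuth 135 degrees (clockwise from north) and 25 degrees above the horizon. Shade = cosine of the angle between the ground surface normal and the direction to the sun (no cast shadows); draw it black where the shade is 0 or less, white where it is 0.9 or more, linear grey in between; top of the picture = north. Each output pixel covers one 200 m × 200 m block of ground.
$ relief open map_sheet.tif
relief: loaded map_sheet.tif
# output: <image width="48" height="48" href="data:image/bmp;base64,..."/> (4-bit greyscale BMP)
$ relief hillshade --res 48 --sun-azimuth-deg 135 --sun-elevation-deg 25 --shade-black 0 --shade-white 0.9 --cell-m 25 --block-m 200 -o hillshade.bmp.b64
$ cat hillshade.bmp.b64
<image width="48" height="48" href="data:image/bmp;base64,Qk32BAAAAAAAAHYAAAAoAAAAMAAAADAAAAABAAQAAAAAAIAEAAATCwAAEwsAABAAAAAAAAAAAAAAABEREQAiIiIAMzMzAERERABVVVUAZmZmAHd3dwCIiIgAmZmZAKqqqgC7u7sAzMzMAN3d3QDu7u4A////AP/d23Q4nNuslZh3m7uZmENXd4rrzbl3ie/Ly4ZDN92t68upmrl2eDJnd3aHbNyHeJ3YdFd0ACqp/97Ku8ghVjAVd5lTAIyod3ntcwJTUwBTje7LqsxgAjIANpy3UAaZh3et1yAhFmEAAEiGiK2mEAFBAEvpdkWKqHiIulATA6gwAAASRouodTBHQALMh1WauXiainEBEJx0AAAAEiioiIVHdjBLl0NomneJm5cAAEyHUAAAAiOGeHZniHQmh1NHaGd3i9lQABqqlzEAACEQAUEmrKdmh2VXd0VneupgAFi82YdgAAAAAAAAKrl3iXVodlVXd92BAHvL7cp2AAAAAAAAACJVWIh3d2Z3d62TAG3amt6pl5YzADIAACAAJWiZdmd3d53FIEzch43JqquXUjYgVWQQAFWId3d3d3vZUknNmIvsqryXVWdSV5hBIBVGd3d3ZWeaczid27u8qb3IVWh1Z4u2EQRVd3d3hlZ4l0h5ur7Zl4radmaIeKrNYRI1d3eId2dVuWeKqqvqd3eahVeqh5ze0wMwV1d4hUZCaXd4zMvdh2Z4hSScp4q+6kNAA0V4dBNSN3VorN3v2oeJlzR7qYq8ymZ1EoVFZhARBEI0Se3f/rh4qGaLyHvM3DJoZZZEZ1MzACEAAK7e/8mrp1Z5qXes/6AEVIdmd3ZmUAMyADve/9iKqkRlMjRp3vYBIFd3d4hWdRJVITq638qHd0WGUQNpzv0QAGd2Z3lmdlR1Iybcnch3eFW5mCR3z//AAWd3Znh1dmZ2RDF6mrl3RIaqqmR3jf/8AEaIh4h2Zmd2VkE3dod3UTaKqFR3nO7/wkerupmXZ2dmVCI2dUZ3YgRppyR1jdu//oeLzcuYhndnZBA2diBGdTV5qRFjbNyK/5ibzMy4Z3Z3d2I1h1ACRleJu0JETO2nrcl4vMuZhlZ4d3ZYiXUgBVaIq2RFWu7IeZqYiJmYdVZ4d3d6qXdlAGZ3qVREaN7qZAN4qZh3dVaHZnd6uWV1EARWiDNEd73dhQBEaauYdmaIQlZquVFDAAATZhE0d5y9uDAEM0eIZVZ5YUVpy3MiAAACRgAVd5qryWIAERE1ZTaIkldorJdWIAAAFjAFM2iaymIAAQADMyFXg0iHjLloZAABAVAEUjd6y3QQACECRDE2ZDN7rMqYdkEAECEBMiM3y5hlMAA0V3ZnVEMZ3My4iUAAAAADMCIArMqHdjA2d3d2ZVYzvNy5iYMAAAADVVYwTO2Hd1Emd3d2ZnVleuzJmJcwEAAEZnmQBr63VWIFd3d2Z3RGeczaqpdhAwADeYjHAAi5dDUCZ3dmeZY1eZvcrcqHNEECarm9QAA2ZlQiaIdmWblleHmtzMy4d3QAOMutpUECQWYiaZdmRruGdoiL2pq5hmhABcuaudpkQCdDm6d4RImGZ5q63Jq6hnqDAbyomN7IYyZUjelYdpmamXncvam8uYrKQH3MqLztgxVUW+1Vl5uauZebq7vLq8q9s03u7vvPtAFmNd6UmYupqIhXeJibzf682lnd7w=="/>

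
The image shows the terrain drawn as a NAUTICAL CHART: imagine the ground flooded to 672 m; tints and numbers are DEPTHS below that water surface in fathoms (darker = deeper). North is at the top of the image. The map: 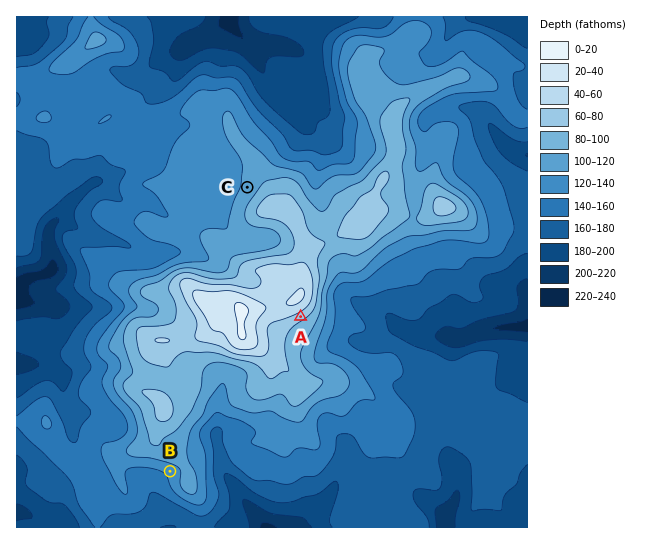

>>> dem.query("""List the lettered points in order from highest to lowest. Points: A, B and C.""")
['A', 'C', 'B']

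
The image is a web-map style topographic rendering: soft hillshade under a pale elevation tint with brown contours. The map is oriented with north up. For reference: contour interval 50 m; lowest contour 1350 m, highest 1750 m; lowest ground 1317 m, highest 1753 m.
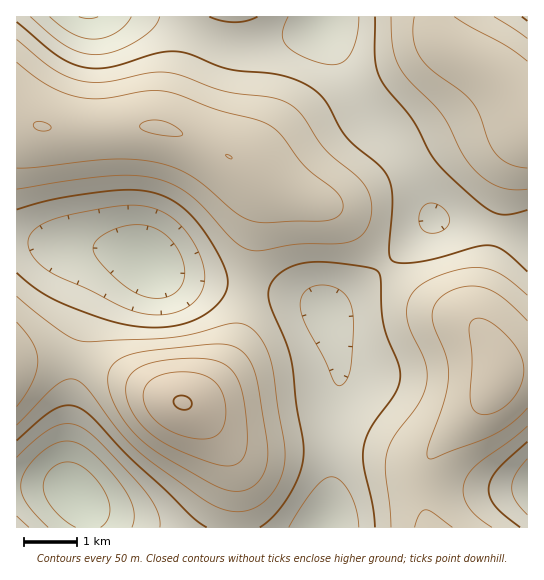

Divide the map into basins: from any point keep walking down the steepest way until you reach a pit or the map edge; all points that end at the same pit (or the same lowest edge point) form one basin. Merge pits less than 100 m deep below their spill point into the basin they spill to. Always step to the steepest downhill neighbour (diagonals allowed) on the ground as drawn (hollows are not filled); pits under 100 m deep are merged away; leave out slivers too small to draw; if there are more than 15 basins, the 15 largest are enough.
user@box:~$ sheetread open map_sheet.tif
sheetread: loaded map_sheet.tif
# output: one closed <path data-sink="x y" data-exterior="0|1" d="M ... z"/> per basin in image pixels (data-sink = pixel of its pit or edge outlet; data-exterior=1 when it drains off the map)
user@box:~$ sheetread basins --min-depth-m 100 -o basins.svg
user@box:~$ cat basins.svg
<path data-sink="89 17" data-exterior="1" d="M433 16l-416 0-1 105 43 8 98-2 24 6 30 14 26 14 28 22 21 9 39 12 14 9 49 57 23 22 24 15 34 13 12 11 12 22 5 23 9-5 20-2 1-262-30-32-16-11-32-16-11-11-4-8z"/><path data-sink="326 527" data-exterior="1" d="M249 171l-1 2 5 5 6 12 0 24-18 113-6 20-18 30-22 22-11 4 9 5 18 18 14 20 7 13 5 28-1 40 193 1-6-29 0-25 2-9 8-14 48-46 12-16 4-10-1-18-11-24-16-17-39-16-27-19-24-26-26-32-19-18-9-5-55-19z"/><path data-sink="150 263" data-exterior="0" d="M23 121l-7 1 0 239 37-4 32 4 33 12 59 28 10 2 8-4 16-14 13-18 11-20 6-20 18-113 0-24-6-12-10-11-24-16-32-15-24-8-38-1-18 2-48 0z"/><path data-sink="75 495" data-exterior="0" d="M53 357l-23 2-14 3 1 166 219-1 1-40-5-28-16-26-23-25-91-41-31-8z"/><path data-sink="527 486" data-exterior="1" d="M527 369l-13 0-13 4-4 4-4 12-12 16-48 46-5 8-5 15 0 25 7 29 98-1z"/><path data-sink="527 17" data-exterior="1" d="M527 16l-93 0-1 7 6 14 11 11 32 16 16 11 29 32z"/>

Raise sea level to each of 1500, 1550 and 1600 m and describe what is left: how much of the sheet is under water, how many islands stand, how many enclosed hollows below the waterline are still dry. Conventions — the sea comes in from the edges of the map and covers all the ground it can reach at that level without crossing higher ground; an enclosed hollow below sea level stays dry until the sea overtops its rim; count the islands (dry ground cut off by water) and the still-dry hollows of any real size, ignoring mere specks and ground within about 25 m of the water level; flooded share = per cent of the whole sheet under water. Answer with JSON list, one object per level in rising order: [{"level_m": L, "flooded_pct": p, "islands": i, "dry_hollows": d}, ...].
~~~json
[{"level_m": 1500, "flooded_pct": 37, "islands": 0, "dry_hollows": 0}, {"level_m": 1550, "flooded_pct": 56, "islands": 0, "dry_hollows": 0}, {"level_m": 1600, "flooded_pct": 75, "islands": 1, "dry_hollows": 0}]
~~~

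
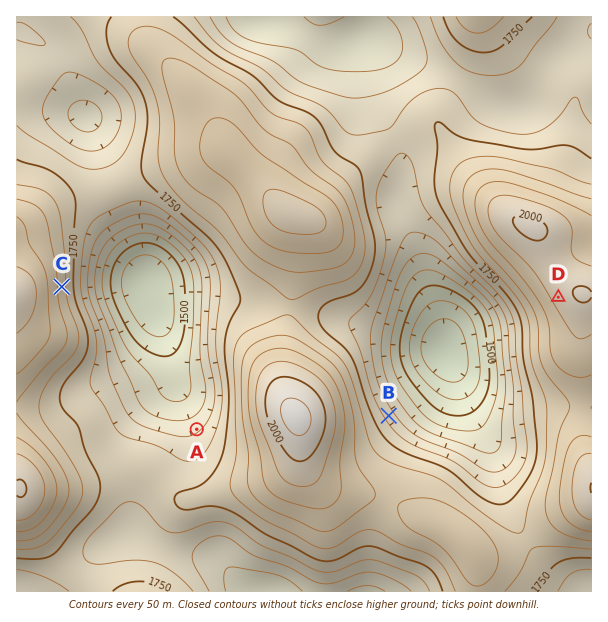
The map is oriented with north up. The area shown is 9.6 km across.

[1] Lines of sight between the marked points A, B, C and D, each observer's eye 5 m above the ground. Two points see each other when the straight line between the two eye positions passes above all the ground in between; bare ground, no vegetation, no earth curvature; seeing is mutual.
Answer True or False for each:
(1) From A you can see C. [True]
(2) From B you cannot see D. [False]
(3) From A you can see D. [False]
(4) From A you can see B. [False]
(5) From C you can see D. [True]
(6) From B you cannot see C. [True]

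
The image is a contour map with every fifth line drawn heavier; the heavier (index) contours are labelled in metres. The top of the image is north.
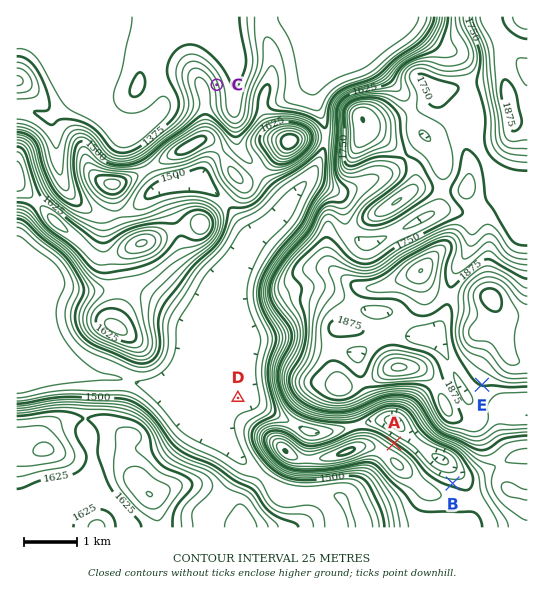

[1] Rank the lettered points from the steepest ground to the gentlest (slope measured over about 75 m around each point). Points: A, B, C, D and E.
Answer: A C B E D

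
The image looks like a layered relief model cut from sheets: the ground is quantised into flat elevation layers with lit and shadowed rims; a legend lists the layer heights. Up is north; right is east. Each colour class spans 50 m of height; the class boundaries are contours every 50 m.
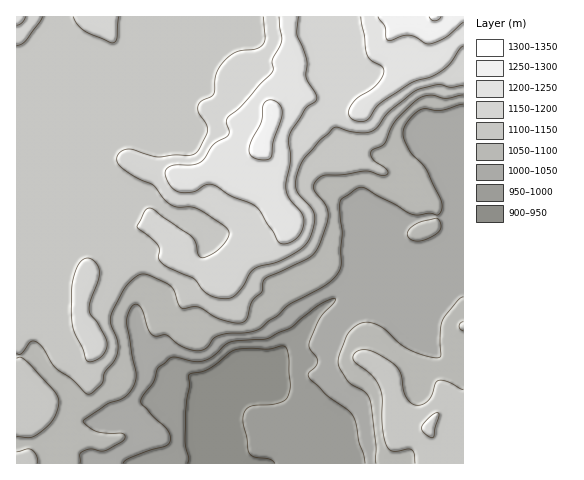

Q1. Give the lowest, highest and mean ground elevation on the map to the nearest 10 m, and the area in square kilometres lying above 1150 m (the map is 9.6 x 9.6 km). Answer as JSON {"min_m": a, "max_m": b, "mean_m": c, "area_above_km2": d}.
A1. {"min_m": 910, "max_m": 1300, "mean_m": 1100, "area_above_km2": 22.0}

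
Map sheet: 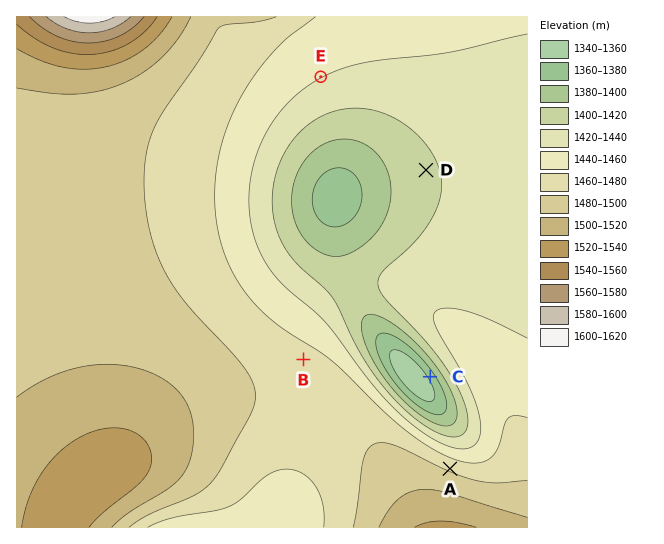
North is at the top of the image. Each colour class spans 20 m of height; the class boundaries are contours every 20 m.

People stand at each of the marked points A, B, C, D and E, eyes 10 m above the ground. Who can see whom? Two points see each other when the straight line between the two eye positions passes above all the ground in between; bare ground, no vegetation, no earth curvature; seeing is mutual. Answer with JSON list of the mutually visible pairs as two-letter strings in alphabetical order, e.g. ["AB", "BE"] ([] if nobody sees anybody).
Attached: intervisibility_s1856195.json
["AB", "AC", "AD", "AE", "BD", "BE", "DE"]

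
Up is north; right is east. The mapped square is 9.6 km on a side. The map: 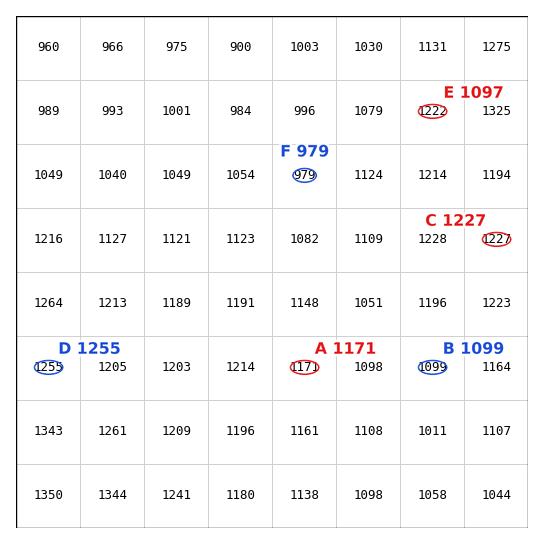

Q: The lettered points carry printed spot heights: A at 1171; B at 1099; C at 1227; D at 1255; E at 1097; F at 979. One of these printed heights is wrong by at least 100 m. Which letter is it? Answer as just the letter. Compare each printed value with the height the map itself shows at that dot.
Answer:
E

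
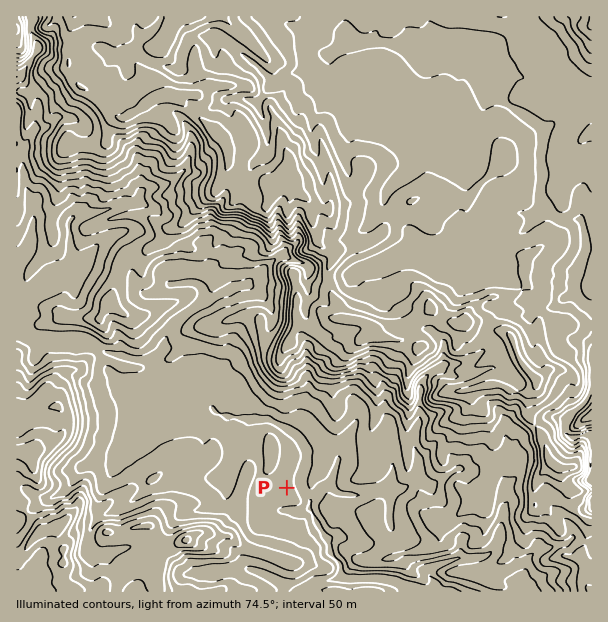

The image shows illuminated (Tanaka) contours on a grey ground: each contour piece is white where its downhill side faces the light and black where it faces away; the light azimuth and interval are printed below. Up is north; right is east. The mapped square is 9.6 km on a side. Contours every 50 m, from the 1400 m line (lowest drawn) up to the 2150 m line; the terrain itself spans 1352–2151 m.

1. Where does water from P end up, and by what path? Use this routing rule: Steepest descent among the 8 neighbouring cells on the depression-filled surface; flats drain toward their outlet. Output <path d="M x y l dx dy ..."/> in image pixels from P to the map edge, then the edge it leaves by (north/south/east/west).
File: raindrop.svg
<path d="M287 488l3 0 1-2 11 0 3 8 4 4 2 14 3 3 0 3 6 6 1 4 9 9 0 9 2 2 0 4 1 2 0 3 8 7 0 12 3 3 21 0 1-1 11 0 1 1 8 0 1 2 5 0 1 1 8 2 9 4 0 3"/>
exit: south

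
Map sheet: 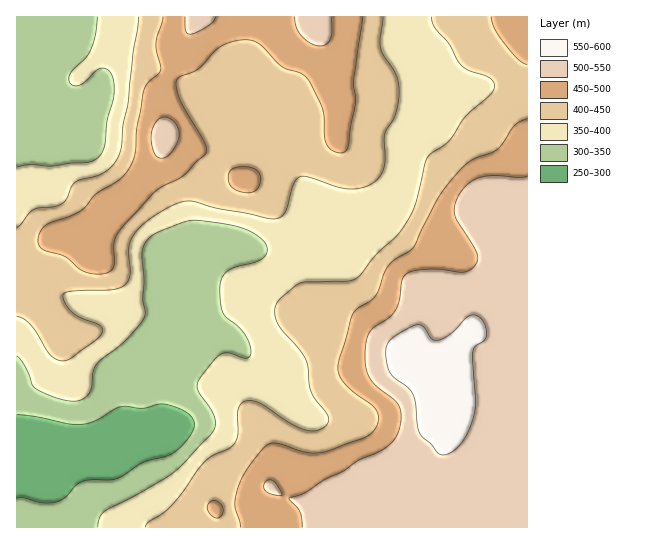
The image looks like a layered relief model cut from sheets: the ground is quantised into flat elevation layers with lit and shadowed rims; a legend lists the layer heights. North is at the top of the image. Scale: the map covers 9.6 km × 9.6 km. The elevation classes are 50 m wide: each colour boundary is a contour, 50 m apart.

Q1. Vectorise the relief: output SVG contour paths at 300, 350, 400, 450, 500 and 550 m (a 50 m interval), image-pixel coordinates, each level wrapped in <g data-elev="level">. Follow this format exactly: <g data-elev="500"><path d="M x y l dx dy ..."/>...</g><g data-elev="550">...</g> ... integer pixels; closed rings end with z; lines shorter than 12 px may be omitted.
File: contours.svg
<g data-elev="300"><path d="M17 414l21 3 31 7 12 0 14-3 26-14 22 1 19-4 12 3 12 5 6 6 2 7-5 12-14 15-9 4-23 6-25 16-36 4-7 4-11 12-10 4-11 1-20-5-6 0"/></g><g data-elev="350"><path d="M17 356l8 10 7 19 4 4 13 6 14 5 11 1 8-2 5-3 4-6 2-19 4-7 28-23 19-23 1-5-2-14 1-20-2-26 3-9 5-7 9-6 23-8 16-3 29 4 16 4 14 7 9 10 1 6-4 7-8 4-24 7-7 5-3 7-1 13 2 17 4 6 12 9 7 8 4 9 2 10-1 4-4 1-17-5-8 1-8 8-15 19-1 5 1 5 13 18 4 9 0 7-2 6-30 33-12 10-32 19-35 18-5 7-1 9"/><path d="M97 17l-2 18-4 15-5 8-14 13-3 8 1 4 3 2 6 0 7-4 11-11 5-2 5 1 5 6 2 9 0 11-7 24-2 24-3 10-5 6-8 3-38 4-22-1-12 2"/></g><g data-elev="400"><path d="M17 316l7 3 7 7 16 25 5 6 7 3 8 0 30-21 5-5 1-4-4-5-18-7-8-5-8-11-2-8 11-3 39-1 12-5 3-4 2-6-1-25 3-12 11-14 20-14 16-7 12-2 27 8 57 10 6-2 4-4 8-28 6-8 8 0 30 10 12 2 14-2 12-6 6-6 3-8 1-33 10-19 4-21 0-9-3-10-13-20-3-8 0-8 3-22"/><path d="M139 17l-6 36-5 50-5 22-2 22-4 12-6 8-8 6-28 9-4 5-5 12-4 5-8 3-20 2-17 18"/><path d="M431 17l4 10 14 16 11 20 9 7 21 8 4 5 0 7-6 7-23 20-16 24-21 16-3 6-9 40-7 16-11 15-23 21-15 20-5 4-6 2-48 2-20 15-6 9 0 10 4 9 20 23 7 10 2 8 2 23 5 9 12 15 2 5-1 4-9 7-13 0-16-7-31-20-9-3-7 2-3 3-2 5 0 24-4 10-5 5-15 6-8 5-32 43-11 10-15 9-3 5"/></g><g data-elev="450"><path d="M216 518l3 0 3-3 1-6-4-7-6-1-4 2-2 6 3 5z"/><path d="M245 193l8-1 5-4 3-7-2-8-4-4-6-2-10 0-6 2-5 6 2 10 6 5z"/><path d="M527 119l-8 3-5 4-11 17-6 7-26 10-13 12-20 26-25 49-23 17-5 8-10 24-5 5-13 8-4 5-14 47-1 10 3 7 6 8 24 19 5 5 3 9-5 11-10 8-43 15-16-1-28-9-6 0-5 3-19 23-9 20-3 17 6 21"/><path d="M163 17l-7 26 5 27-3 4-11 9-3 7-7 39-2 24-5 14-11 13-24 14-13 16-11 6-24 8-5 5-3 6-1 8 4 6 23 7 14 13 8 4 15 1 9-4 3-7 0-21 7-13 34-38 28-15 22-22 2-4-1-5-25-43-4-11-1-9 4-5 19-9 15-17 11-7 16-4 13 1 8 5 20 21 23 9 6 7 12 26 2 28 2 8 4 5 6 2 5 1 4-2 3-6 6-42-2-22 9-64"/><path d="M491 17l3 10 8 14 16 18 9 6"/></g><g data-elev="500"><path d="M277 495l5 0 0-1-5-9-6-5-4 1-3 4 1 5 4 3z"/><path d="M527 176l-9 1-25-1-12 1-12 6-10 11-4 11 0 9 2 7 20 33 0 8-5 7-10 3-24-3-19 1-10 2-5 5-2 5-3 19-3 8-6 8-15 9-5 5-3 8-2 14 1 14 5 12 7 8 17 14 5 6 1 12-3 14-6 9-10 8-24 10-15 11-18 9-20 13-16 5 11 13 2 16"/><path d="M160 158l5 0 5-4 6-9 3-8 0-7-3-5-5-6-5-2-5 1-4 3-5 12 1 16 2 6z"/><path d="M185 17l1 14 4 3 7-2 11-6 6-5 1-4"/><path d="M295 17l1 10 6 9 9 8 10 2 6-3 4-5 0-21"/></g><g data-elev="550"><path d="M439 454l4 1 6-1 10-9 8-12 7-16 2-16-3-49 2-6 10-6 2-6-3-12-5-5-4-2-8 2-15 16-11 7-8 0-10-13-6-2-23 12-5 5-3 5 0 14 4 12 5 5 14 10 4 7 6 38z"/></g>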